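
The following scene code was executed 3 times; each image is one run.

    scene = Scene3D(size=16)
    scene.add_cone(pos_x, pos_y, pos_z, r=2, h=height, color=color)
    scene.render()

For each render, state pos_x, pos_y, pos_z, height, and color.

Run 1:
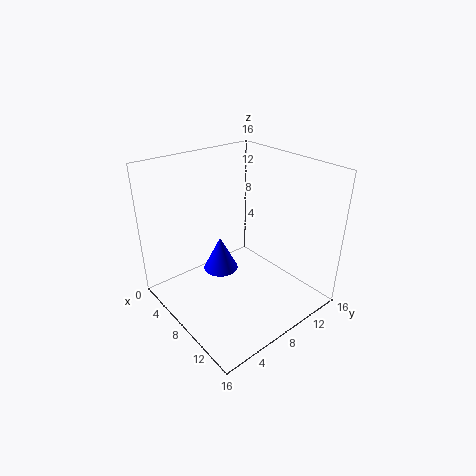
pos_x = 6
pos_y = 7
pos_z = 3.5
height = 4
color = 'blue'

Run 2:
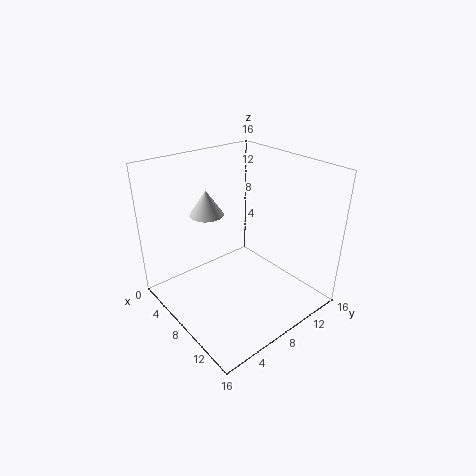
pos_x = 3.5
pos_y = 7
pos_z = 9.5
height = 3
color = 'lightgray'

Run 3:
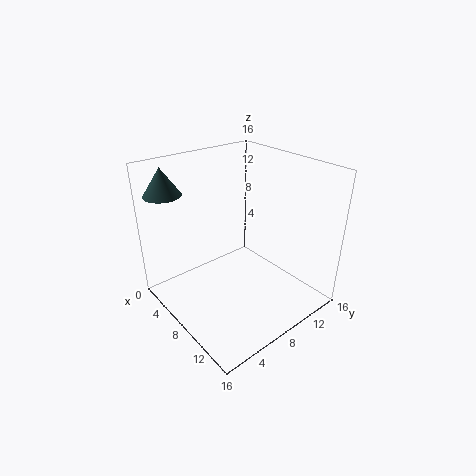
pos_x = 3
pos_y = 2
pos_z = 13
height = 3
color = 'darkslategray'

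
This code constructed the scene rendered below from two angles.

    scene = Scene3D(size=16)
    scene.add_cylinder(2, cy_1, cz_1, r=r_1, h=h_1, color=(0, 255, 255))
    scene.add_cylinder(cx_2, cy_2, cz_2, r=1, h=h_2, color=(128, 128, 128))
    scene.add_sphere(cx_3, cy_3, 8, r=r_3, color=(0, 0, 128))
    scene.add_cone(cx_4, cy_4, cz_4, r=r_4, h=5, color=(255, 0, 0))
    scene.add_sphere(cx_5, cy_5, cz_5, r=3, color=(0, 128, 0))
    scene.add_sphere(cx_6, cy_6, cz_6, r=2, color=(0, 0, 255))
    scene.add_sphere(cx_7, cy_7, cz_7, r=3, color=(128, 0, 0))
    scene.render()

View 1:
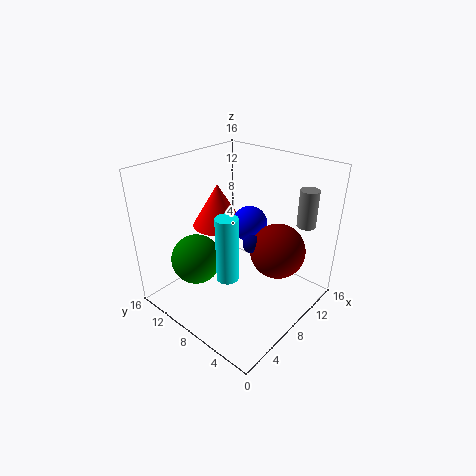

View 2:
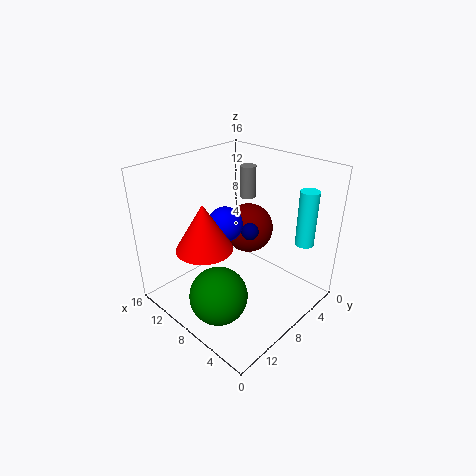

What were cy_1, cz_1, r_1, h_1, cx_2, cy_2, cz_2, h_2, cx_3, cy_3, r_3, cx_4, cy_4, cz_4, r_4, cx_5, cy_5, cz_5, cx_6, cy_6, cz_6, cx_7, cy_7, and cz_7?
cy_1 = 4; cz_1 = 8; r_1 = 1; h_1 = 6; cx_2 = 12; cy_2 = 2; cz_2 = 10; h_2 = 4; cx_3 = 8; cy_3 = 6; r_3 = 1; cx_4 = 9; cy_4 = 12; cz_4 = 8; r_4 = 3; cx_5 = 6; cy_5 = 13; cz_5 = 4; cx_6 = 10; cy_6 = 8; cz_6 = 9; cx_7 = 10; cy_7 = 4; cz_7 = 7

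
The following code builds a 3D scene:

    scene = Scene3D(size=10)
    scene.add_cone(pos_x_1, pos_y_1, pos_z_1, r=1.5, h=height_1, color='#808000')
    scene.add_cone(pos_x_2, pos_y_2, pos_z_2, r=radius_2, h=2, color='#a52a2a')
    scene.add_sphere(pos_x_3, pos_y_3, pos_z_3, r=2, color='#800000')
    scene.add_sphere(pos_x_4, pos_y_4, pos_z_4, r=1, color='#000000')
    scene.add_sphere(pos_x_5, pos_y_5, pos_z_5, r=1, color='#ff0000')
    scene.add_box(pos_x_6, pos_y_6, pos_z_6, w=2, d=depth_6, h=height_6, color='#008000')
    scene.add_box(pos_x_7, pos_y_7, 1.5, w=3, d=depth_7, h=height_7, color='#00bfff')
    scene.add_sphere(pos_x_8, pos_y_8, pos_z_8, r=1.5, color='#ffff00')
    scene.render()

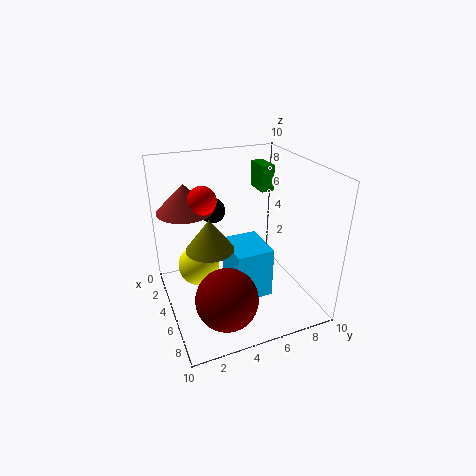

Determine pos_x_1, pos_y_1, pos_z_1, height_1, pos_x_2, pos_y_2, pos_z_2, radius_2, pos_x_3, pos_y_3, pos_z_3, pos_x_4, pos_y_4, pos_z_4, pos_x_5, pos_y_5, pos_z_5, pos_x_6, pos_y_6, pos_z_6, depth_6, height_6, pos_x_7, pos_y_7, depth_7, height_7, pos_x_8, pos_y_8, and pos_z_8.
pos_x_1 = 6.5
pos_y_1 = 2.5
pos_z_1 = 5.5
height_1 = 2
pos_x_2 = 2.5
pos_y_2 = 2
pos_z_2 = 6.5
radius_2 = 2
pos_x_3 = 8
pos_y_3 = 3
pos_z_3 = 2.5
pos_x_4 = 1
pos_y_4 = 4.5
pos_z_4 = 5.5
pos_x_5 = 3.5
pos_y_5 = 3
pos_z_5 = 7.5
pos_x_6 = 0.5
pos_y_6 = 8
pos_z_6 = 7
depth_6 = 1
height_6 = 2
pos_x_7 = 4.5
pos_y_7 = 4
depth_7 = 2.5
height_7 = 3.5
pos_x_8 = 3.5
pos_y_8 = 2.5
pos_z_8 = 2.5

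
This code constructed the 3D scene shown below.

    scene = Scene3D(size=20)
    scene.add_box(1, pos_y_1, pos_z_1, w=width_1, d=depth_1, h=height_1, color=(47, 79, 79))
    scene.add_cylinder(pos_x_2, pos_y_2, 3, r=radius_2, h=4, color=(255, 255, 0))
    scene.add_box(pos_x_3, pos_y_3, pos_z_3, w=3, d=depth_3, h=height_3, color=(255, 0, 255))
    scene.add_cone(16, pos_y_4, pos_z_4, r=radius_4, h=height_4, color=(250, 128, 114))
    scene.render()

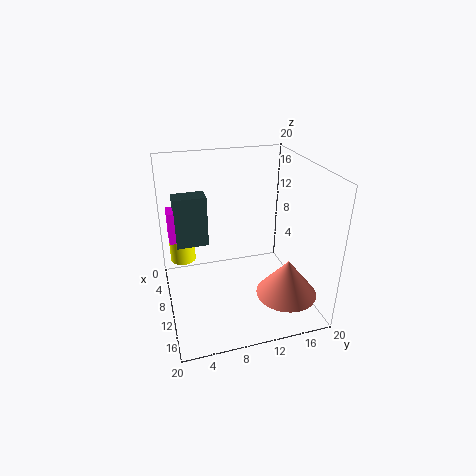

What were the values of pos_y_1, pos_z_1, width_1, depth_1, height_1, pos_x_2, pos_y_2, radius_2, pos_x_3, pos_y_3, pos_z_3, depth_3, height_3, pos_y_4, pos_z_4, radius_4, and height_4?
pos_y_1 = 2; pos_z_1 = 6; width_1 = 3; depth_1 = 5; height_1 = 8; pos_x_2 = 2; pos_y_2 = 3; radius_2 = 2; pos_x_3 = 1; pos_y_3 = 1; pos_z_3 = 7; depth_3 = 3; height_3 = 5; pos_y_4 = 15; pos_z_4 = 4; radius_4 = 4; height_4 = 5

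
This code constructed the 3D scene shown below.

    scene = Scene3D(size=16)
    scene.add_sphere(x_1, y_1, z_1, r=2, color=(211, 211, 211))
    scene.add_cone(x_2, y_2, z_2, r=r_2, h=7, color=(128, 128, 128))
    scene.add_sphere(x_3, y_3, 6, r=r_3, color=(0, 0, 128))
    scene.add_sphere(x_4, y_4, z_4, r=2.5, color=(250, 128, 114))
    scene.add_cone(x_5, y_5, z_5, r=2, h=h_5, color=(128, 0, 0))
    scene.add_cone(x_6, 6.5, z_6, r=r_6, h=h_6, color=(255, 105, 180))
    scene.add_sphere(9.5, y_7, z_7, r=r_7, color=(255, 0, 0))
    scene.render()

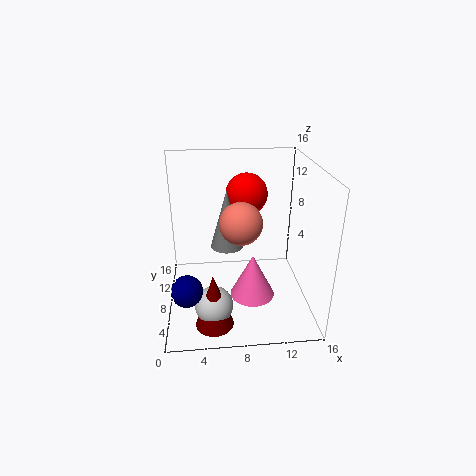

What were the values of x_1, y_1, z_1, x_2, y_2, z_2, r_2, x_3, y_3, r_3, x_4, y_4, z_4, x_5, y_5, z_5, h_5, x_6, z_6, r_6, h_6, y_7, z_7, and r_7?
x_1 = 5; y_1 = 3.5; z_1 = 2.5; x_2 = 7; y_2 = 11; z_2 = 5.5; r_2 = 2; x_3 = 2.5; y_3 = 1.5; r_3 = 1.5; x_4 = 8.5; y_4 = 9.5; z_4 = 9; x_5 = 5; y_5 = 3; z_5 = 0.5; h_5 = 6; x_6 = 9.5; z_6 = 1.5; r_6 = 2.5; h_6 = 5; y_7 = 12.5; z_7 = 11.5; r_7 = 2.5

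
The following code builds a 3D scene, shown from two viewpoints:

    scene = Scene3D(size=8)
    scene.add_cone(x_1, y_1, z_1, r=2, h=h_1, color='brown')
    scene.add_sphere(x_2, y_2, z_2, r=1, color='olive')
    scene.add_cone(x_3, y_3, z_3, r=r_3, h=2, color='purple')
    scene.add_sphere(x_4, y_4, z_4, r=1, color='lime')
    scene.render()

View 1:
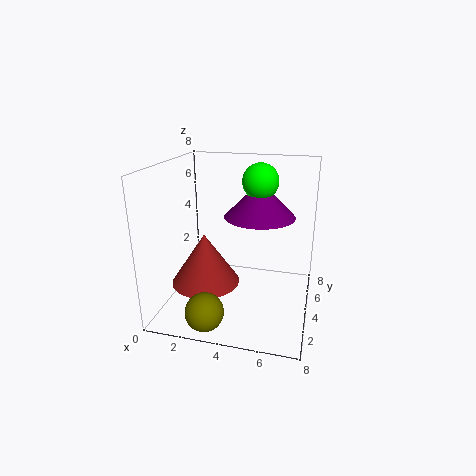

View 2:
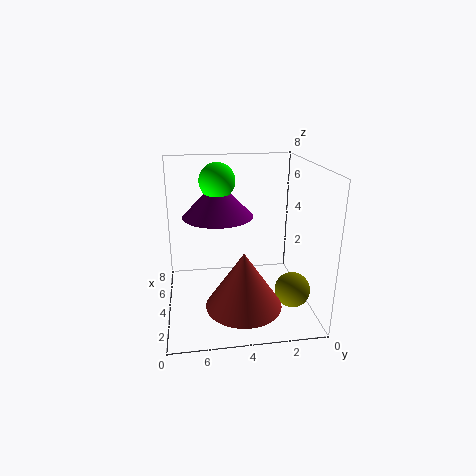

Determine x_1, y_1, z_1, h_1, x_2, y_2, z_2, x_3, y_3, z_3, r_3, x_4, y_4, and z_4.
x_1 = 2; y_1 = 4; z_1 = 1; h_1 = 3; x_2 = 3; y_2 = 1; z_2 = 1; x_3 = 5; y_3 = 5; z_3 = 5; r_3 = 2; x_4 = 5; y_4 = 5; z_4 = 7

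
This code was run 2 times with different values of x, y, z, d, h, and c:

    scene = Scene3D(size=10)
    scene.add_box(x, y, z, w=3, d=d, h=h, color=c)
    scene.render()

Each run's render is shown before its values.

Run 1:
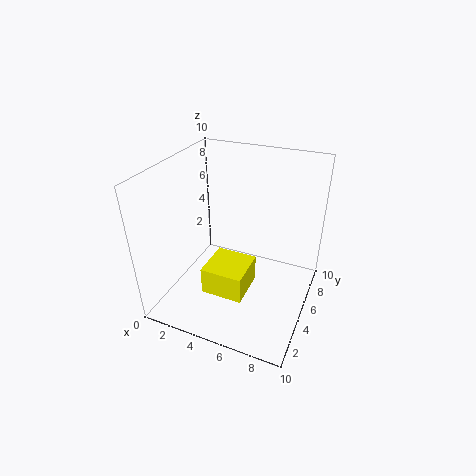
x = 3
y = 3
z = 1
d = 3
h = 2
c = 'yellow'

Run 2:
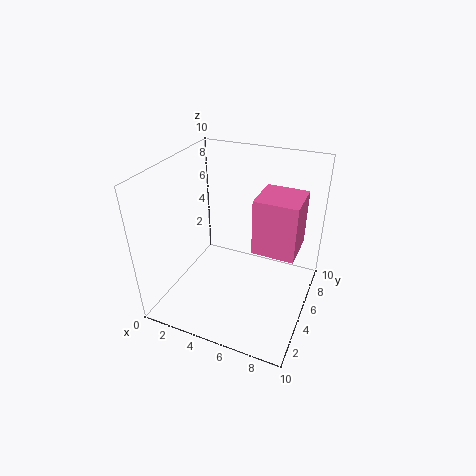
x = 6
y = 5
z = 4
d = 3
h = 4
c = 'hotpink'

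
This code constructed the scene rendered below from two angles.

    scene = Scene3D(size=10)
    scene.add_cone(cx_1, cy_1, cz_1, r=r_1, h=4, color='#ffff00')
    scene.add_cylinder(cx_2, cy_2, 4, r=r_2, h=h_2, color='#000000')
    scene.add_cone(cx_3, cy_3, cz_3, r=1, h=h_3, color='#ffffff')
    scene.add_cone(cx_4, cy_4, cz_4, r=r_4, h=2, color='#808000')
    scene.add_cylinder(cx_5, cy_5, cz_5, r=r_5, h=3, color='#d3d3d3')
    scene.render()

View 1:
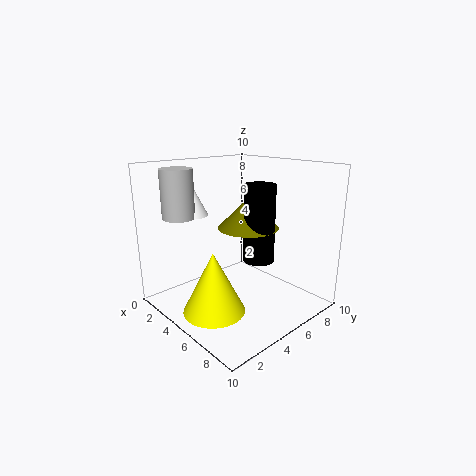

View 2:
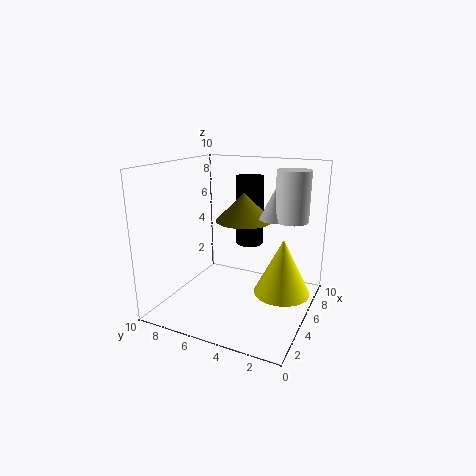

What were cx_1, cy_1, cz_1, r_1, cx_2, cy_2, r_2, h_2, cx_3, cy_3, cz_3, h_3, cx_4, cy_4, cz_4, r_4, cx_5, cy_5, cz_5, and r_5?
cx_1 = 6; cy_1 = 2; cz_1 = 1; r_1 = 2; cx_2 = 7; cy_2 = 5; r_2 = 1; h_2 = 5; cx_3 = 4; cy_3 = 2; cz_3 = 7; h_3 = 2; cx_4 = 6; cy_4 = 5; cz_4 = 6; r_4 = 2; cx_5 = 4; cy_5 = 1; cz_5 = 7; r_5 = 1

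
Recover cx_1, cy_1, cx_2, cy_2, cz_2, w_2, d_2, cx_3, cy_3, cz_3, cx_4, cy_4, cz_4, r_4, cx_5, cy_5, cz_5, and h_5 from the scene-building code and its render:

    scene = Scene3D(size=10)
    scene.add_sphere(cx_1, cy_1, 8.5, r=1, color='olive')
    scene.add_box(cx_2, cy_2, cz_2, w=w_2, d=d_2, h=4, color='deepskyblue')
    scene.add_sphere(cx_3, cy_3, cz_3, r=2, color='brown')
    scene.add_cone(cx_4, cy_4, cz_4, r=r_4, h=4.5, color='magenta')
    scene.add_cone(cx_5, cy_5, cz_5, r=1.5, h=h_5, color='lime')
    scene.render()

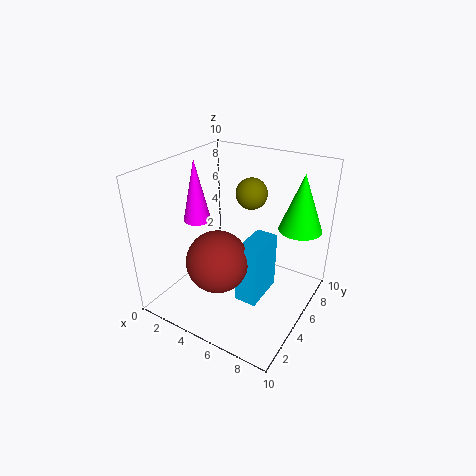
cx_1 = 6
cy_1 = 5
cx_2 = 6
cy_2 = 3
cz_2 = 1.5
w_2 = 1.5
d_2 = 3
cx_3 = 5
cy_3 = 2.5
cz_3 = 4.5
cx_4 = 1.5
cy_4 = 5
cz_4 = 5.5
r_4 = 1
cx_5 = 8.5
cy_5 = 7.5
cz_5 = 5.5
h_5 = 4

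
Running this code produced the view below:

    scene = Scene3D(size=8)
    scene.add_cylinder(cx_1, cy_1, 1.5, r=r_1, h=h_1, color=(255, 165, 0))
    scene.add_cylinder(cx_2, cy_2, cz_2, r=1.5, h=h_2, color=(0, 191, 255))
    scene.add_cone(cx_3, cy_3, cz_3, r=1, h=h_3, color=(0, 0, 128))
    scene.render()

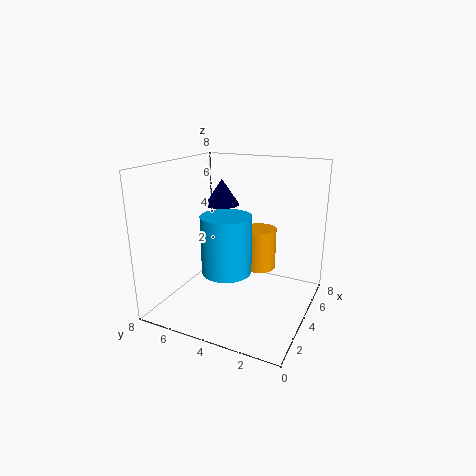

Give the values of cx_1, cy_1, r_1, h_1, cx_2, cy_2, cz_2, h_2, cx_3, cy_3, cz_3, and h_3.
cx_1 = 6, cy_1 = 3.5, r_1 = 1, h_1 = 2.5, cx_2 = 4.5, cy_2 = 5, cz_2 = 1.5, h_2 = 3.5, cx_3 = 5, cy_3 = 5.5, cz_3 = 5.5, h_3 = 1.5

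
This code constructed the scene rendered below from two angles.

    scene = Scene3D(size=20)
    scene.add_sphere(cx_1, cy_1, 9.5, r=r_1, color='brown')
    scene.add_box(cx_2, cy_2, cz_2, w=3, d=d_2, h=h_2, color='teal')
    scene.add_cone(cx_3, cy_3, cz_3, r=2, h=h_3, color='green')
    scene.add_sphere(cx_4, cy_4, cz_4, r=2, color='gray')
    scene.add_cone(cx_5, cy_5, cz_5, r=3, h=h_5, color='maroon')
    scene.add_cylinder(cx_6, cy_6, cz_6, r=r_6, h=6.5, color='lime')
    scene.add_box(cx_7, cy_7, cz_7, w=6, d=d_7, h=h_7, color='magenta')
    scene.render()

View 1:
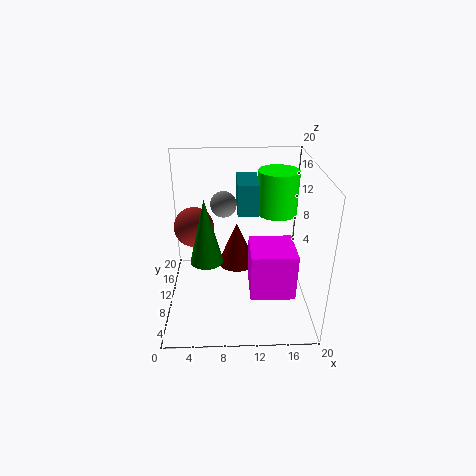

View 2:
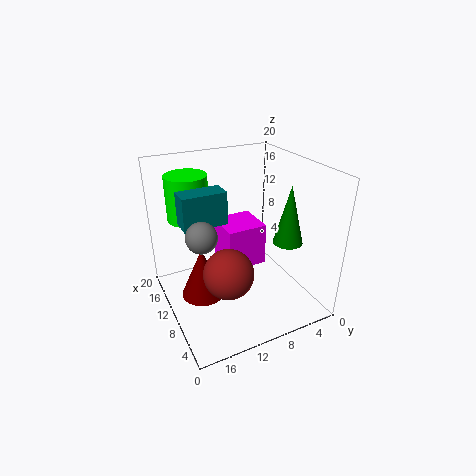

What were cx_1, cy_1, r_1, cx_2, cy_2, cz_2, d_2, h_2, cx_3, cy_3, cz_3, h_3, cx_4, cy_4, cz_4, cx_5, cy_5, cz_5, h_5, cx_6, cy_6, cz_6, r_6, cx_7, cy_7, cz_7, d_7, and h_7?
cx_1 = 3.5
cy_1 = 14.5
r_1 = 3
cx_2 = 10
cy_2 = 11.5
cz_2 = 12.5
d_2 = 6
h_2 = 4.5
cx_3 = 6
cy_3 = 4.5
cz_3 = 10
h_3 = 8
cx_4 = 8
cy_4 = 16
cz_4 = 12.5
cx_5 = 10
cy_5 = 15.5
cz_5 = 2.5
h_5 = 7
cx_6 = 16
cy_6 = 15
cz_6 = 11.5
r_6 = 3
cx_7 = 11.5
cy_7 = 4.5
cz_7 = 3.5
d_7 = 6
h_7 = 6.5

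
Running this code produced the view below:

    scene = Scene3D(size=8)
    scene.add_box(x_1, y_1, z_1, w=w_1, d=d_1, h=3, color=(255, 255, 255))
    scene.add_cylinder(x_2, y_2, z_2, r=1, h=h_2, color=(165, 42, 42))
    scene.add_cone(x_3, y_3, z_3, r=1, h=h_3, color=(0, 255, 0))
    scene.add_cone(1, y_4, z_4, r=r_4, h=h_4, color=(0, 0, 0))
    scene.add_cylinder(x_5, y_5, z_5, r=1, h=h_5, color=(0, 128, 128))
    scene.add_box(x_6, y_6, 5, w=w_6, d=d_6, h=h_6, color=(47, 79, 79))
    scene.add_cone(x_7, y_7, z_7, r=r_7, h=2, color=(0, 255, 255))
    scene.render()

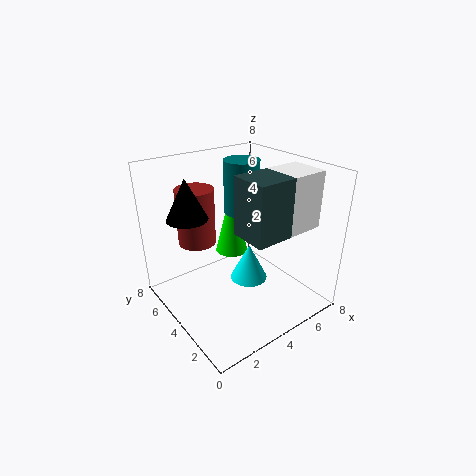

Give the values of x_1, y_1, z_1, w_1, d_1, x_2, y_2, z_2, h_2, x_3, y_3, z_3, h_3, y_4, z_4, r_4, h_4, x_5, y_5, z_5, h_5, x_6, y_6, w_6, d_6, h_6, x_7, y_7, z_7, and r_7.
x_1 = 5; y_1 = 1; z_1 = 5; w_1 = 2; d_1 = 2; x_2 = 2; y_2 = 5; z_2 = 4; h_2 = 3; x_3 = 5; y_3 = 6; z_3 = 2; h_3 = 4; y_4 = 4; z_4 = 6; r_4 = 1; h_4 = 2; x_5 = 5; y_5 = 5; z_5 = 5; h_5 = 3; x_6 = 3; y_6 = 1; w_6 = 2; d_6 = 2; h_6 = 3; x_7 = 4; y_7 = 3; z_7 = 2; r_7 = 1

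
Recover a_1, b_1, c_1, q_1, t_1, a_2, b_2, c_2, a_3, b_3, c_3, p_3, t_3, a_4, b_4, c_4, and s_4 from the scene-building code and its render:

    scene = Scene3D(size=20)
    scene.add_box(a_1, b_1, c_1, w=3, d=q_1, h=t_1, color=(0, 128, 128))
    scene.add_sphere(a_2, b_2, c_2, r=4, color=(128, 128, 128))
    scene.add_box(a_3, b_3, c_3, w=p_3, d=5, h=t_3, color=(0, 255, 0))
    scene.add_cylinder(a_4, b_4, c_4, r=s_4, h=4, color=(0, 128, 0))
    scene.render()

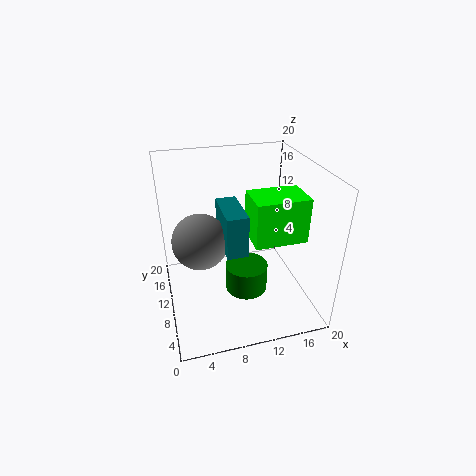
a_1 = 8, b_1 = 8, c_1 = 8, q_1 = 7, t_1 = 6, a_2 = 5, b_2 = 12, c_2 = 9, a_3 = 11, b_3 = 5, c_3 = 11, p_3 = 7, t_3 = 6, a_4 = 11, b_4 = 9, c_4 = 2, s_4 = 3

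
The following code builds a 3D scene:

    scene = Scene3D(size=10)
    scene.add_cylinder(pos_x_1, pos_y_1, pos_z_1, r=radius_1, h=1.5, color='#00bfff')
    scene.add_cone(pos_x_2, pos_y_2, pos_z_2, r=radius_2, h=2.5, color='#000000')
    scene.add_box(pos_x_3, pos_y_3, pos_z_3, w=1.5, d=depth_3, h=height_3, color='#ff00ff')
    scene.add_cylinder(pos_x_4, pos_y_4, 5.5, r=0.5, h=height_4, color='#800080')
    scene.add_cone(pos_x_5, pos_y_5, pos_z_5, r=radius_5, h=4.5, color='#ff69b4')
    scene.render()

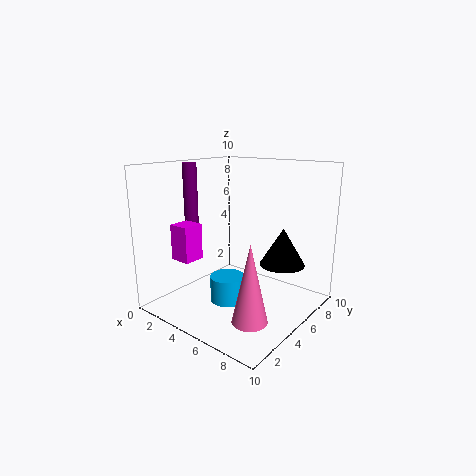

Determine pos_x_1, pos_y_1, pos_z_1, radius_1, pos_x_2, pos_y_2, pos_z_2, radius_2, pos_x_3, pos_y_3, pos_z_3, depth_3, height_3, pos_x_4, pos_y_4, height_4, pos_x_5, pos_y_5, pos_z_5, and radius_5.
pos_x_1 = 7
pos_y_1 = 1.5
pos_z_1 = 2.5
radius_1 = 1
pos_x_2 = 8
pos_y_2 = 6
pos_z_2 = 3.5
radius_2 = 1.5
pos_x_3 = 1.5
pos_y_3 = 2
pos_z_3 = 3.5
depth_3 = 1.5
height_3 = 2.5
pos_x_4 = 1.5
pos_y_4 = 4
height_4 = 4.5
pos_x_5 = 9
pos_y_5 = 1
pos_z_5 = 2
radius_5 = 1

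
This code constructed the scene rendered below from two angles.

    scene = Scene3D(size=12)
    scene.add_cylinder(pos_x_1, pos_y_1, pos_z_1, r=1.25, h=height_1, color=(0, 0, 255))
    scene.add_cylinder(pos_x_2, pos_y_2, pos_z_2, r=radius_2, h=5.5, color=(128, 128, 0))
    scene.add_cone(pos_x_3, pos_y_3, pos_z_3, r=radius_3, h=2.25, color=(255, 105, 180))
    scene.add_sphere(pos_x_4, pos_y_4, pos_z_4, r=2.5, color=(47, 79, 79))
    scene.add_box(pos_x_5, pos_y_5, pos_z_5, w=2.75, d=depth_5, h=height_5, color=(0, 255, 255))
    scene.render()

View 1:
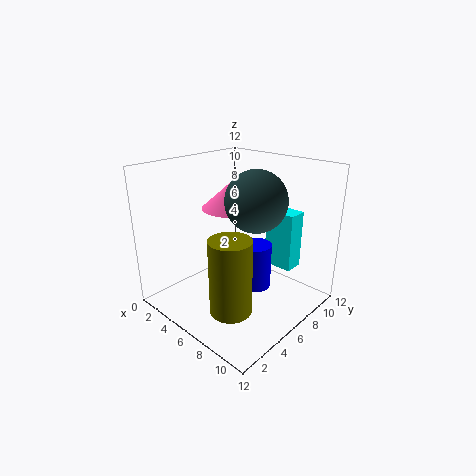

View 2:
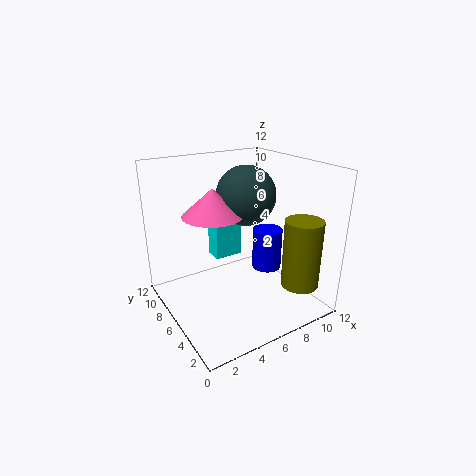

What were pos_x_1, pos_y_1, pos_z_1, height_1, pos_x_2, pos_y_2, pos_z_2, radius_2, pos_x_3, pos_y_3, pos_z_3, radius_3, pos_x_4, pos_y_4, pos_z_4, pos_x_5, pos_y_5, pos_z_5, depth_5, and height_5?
pos_x_1 = 8.5; pos_y_1 = 5.25; pos_z_1 = 3; height_1 = 3.5; pos_x_2 = 9.25; pos_y_2 = 1.75; pos_z_2 = 2.75; radius_2 = 1.5; pos_x_3 = 4.25; pos_y_3 = 7; pos_z_3 = 8; radius_3 = 2.5; pos_x_4 = 7.25; pos_y_4 = 6.75; pos_z_4 = 9.25; pos_x_5 = 6; pos_y_5 = 9.75; pos_z_5 = 2.25; depth_5 = 1.75; height_5 = 5.25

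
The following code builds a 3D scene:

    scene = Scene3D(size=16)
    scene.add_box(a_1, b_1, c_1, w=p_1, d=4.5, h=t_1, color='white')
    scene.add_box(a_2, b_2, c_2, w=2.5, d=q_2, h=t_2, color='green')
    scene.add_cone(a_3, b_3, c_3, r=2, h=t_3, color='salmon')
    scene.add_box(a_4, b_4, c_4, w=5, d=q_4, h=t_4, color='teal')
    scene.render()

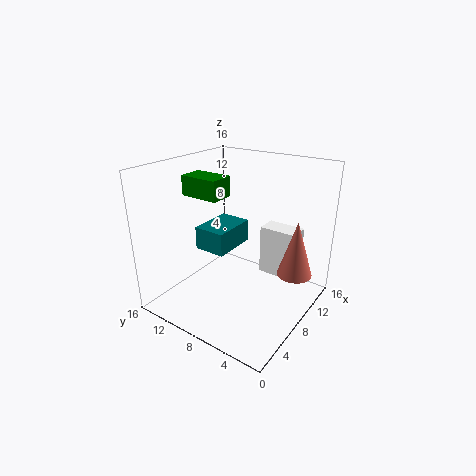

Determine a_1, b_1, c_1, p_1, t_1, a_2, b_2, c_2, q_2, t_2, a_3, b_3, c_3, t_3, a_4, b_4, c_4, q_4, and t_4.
a_1 = 12, b_1 = 3, c_1 = 2, p_1 = 2.5, t_1 = 6, a_2 = 3.5, b_2 = 7.5, c_2 = 13.5, q_2 = 4, t_2 = 2, a_3 = 11.5, b_3 = 2.5, c_3 = 3.5, t_3 = 6.5, a_4 = 5, b_4 = 8, c_4 = 7, q_4 = 3.5, t_4 = 2.5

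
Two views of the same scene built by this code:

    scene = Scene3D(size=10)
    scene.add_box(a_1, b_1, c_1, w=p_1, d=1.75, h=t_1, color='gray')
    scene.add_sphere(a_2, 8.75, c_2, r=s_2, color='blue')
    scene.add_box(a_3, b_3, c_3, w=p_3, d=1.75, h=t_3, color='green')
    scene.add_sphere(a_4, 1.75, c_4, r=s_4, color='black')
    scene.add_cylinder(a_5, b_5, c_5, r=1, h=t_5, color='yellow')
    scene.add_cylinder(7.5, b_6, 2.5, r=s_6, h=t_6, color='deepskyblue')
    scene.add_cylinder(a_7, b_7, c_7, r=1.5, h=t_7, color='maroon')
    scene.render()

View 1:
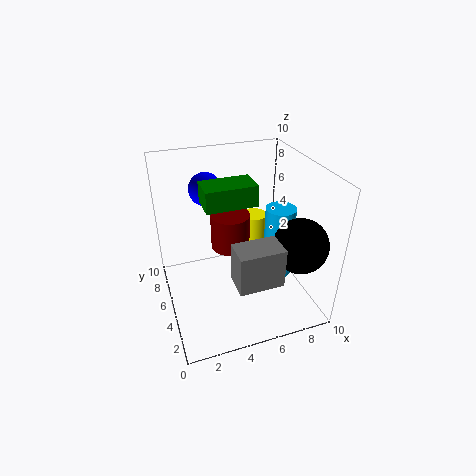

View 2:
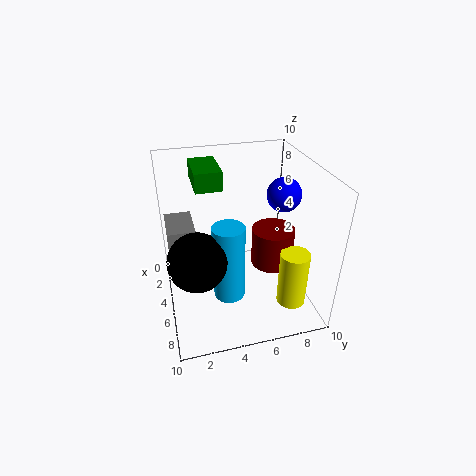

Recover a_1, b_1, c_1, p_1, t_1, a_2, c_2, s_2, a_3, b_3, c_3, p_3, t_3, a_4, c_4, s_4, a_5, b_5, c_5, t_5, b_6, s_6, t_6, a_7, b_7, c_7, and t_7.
a_1 = 3.5, b_1 = 0.25, c_1 = 4.25, p_1 = 2.75, t_1 = 2.5, a_2 = 3.75, c_2 = 7.25, s_2 = 1.25, a_3 = 2.25, b_3 = 2.25, c_3 = 8.75, p_3 = 3, t_3 = 1.25, a_4 = 8, c_4 = 5.75, s_4 = 1.75, a_5 = 7.5, b_5 = 8.25, c_5 = 0.75, t_5 = 4, b_6 = 3.75, s_6 = 1, t_6 = 5, a_7 = 5.25, b_7 = 7.5, c_7 = 2.75, t_7 = 2.75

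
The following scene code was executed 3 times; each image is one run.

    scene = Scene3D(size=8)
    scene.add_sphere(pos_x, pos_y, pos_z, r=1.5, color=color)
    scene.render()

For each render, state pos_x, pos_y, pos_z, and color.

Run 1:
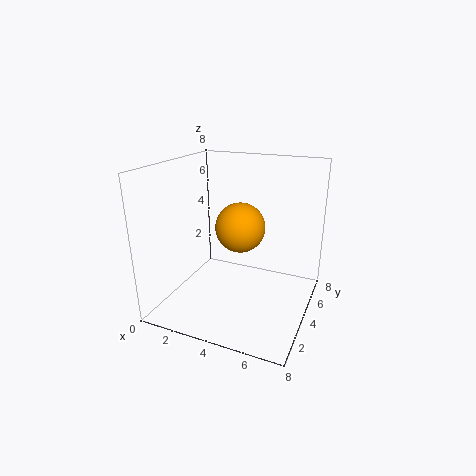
pos_x = 3.5, pos_y = 5.5, pos_z = 4, color = 'orange'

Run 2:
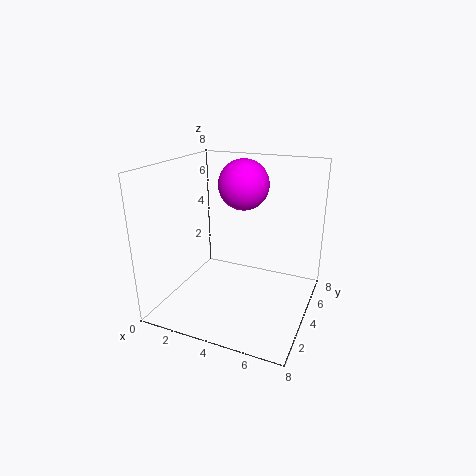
pos_x = 3.5, pos_y = 6, pos_z = 6.5, color = 'magenta'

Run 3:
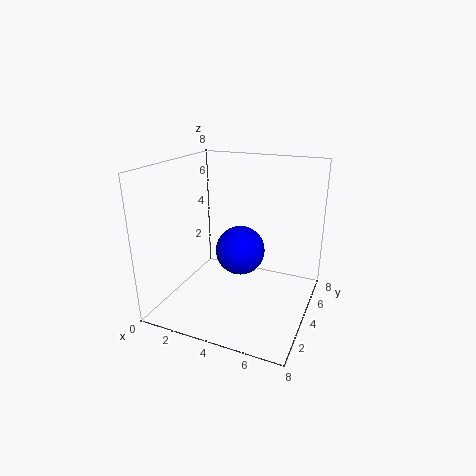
pos_x = 3.5, pos_y = 5.5, pos_z = 2.5, color = 'blue'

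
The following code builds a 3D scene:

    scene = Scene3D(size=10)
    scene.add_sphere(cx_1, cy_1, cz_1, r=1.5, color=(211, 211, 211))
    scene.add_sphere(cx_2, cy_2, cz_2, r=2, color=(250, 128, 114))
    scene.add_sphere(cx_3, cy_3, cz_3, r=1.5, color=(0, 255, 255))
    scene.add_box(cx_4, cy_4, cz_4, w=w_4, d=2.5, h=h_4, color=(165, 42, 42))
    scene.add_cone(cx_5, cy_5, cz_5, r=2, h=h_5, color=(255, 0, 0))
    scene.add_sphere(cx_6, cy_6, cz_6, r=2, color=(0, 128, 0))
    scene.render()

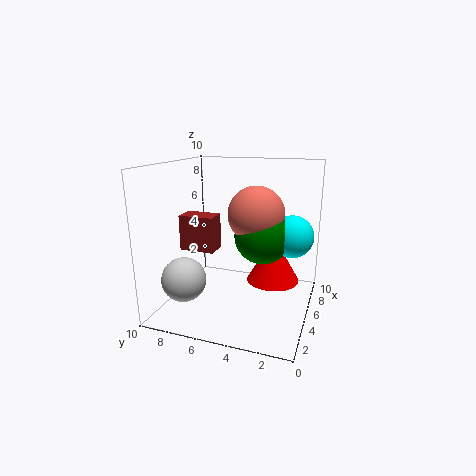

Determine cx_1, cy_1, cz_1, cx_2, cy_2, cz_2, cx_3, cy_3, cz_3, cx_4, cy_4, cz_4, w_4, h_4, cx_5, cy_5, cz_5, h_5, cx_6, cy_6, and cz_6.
cx_1 = 2.5
cy_1 = 8
cz_1 = 2.5
cx_2 = 6
cy_2 = 4
cz_2 = 6.5
cx_3 = 6.5
cy_3 = 1.5
cz_3 = 5
cx_4 = 4
cy_4 = 6.5
cz_4 = 4
w_4 = 1.5
h_4 = 2.5
cx_5 = 7.5
cy_5 = 3
cz_5 = 1
h_5 = 3.5
cx_6 = 6
cy_6 = 3.5
cz_6 = 5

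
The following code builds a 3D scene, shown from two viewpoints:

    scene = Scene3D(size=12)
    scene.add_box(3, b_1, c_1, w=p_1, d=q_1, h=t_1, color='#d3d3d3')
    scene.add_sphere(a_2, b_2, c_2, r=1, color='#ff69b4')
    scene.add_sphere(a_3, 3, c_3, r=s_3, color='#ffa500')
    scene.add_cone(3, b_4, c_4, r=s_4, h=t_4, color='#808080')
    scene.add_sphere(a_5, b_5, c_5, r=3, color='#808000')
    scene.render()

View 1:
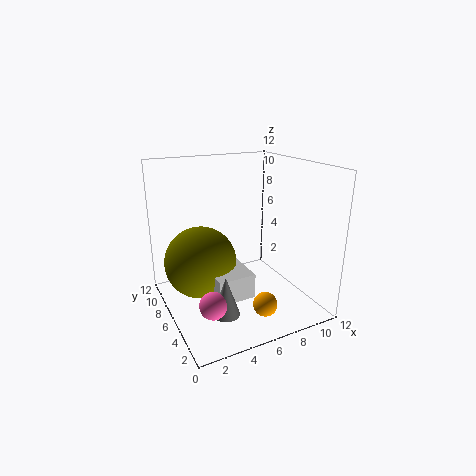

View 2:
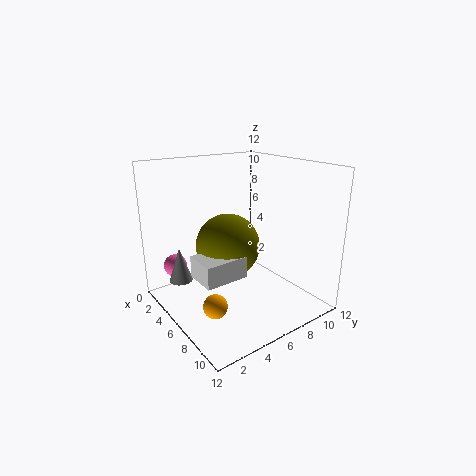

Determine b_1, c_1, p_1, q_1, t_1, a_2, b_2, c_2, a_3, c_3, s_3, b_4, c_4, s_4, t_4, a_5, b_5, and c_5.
b_1 = 3, c_1 = 2, p_1 = 3, q_1 = 4, t_1 = 2, a_2 = 2, b_2 = 2, c_2 = 3, a_3 = 7, c_3 = 1, s_3 = 1, b_4 = 2, c_4 = 2, s_4 = 1, t_4 = 3, a_5 = 3, b_5 = 7, c_5 = 4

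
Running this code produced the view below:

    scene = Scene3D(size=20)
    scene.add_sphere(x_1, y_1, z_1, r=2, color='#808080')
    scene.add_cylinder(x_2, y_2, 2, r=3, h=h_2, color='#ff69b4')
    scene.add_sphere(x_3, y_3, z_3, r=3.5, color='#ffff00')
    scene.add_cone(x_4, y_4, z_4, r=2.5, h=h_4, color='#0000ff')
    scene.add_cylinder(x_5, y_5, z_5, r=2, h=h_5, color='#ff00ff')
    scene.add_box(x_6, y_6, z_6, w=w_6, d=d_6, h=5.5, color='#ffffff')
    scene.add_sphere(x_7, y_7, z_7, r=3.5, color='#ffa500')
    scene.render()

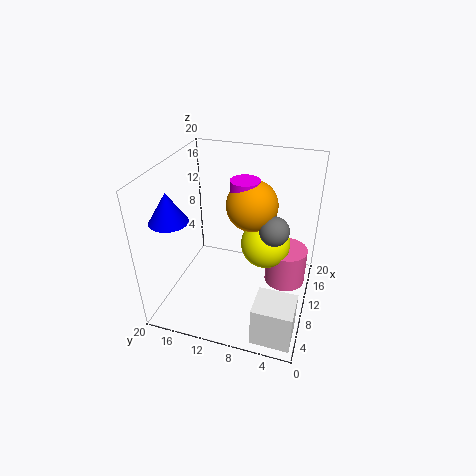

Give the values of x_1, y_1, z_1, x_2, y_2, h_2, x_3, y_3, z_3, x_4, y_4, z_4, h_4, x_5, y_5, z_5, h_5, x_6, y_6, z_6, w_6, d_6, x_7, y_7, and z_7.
x_1 = 10; y_1 = 5; z_1 = 12; x_2 = 13; y_2 = 3.5; h_2 = 5.5; x_3 = 12; y_3 = 6.5; z_3 = 8.5; x_4 = 5; y_4 = 17.5; z_4 = 14; h_4 = 4; x_5 = 11.5; y_5 = 9.5; z_5 = 14; h_5 = 4; x_6 = 0.5; y_6 = 0.5; z_6 = 1; w_6 = 4.5; d_6 = 5; x_7 = 11.5; y_7 = 8.5; z_7 = 14.5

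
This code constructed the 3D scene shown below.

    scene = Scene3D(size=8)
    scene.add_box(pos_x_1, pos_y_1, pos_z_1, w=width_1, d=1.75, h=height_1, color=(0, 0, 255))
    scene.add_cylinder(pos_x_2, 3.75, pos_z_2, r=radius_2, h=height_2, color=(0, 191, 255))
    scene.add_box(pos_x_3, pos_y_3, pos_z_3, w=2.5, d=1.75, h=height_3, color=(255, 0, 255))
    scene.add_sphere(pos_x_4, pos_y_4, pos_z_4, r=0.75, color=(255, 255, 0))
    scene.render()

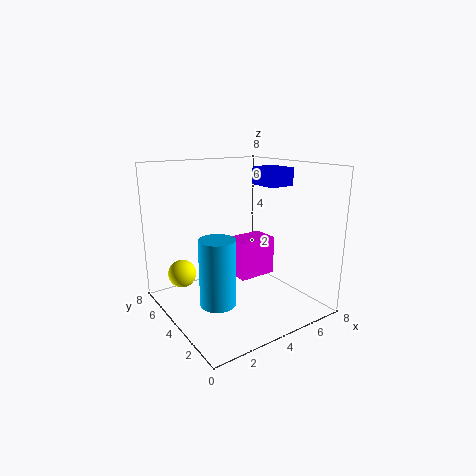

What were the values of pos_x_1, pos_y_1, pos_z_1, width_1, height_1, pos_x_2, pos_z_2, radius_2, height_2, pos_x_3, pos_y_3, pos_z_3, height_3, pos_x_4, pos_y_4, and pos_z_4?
pos_x_1 = 5.5; pos_y_1 = 3; pos_z_1 = 6.75; width_1 = 1.5; height_1 = 1; pos_x_2 = 2.5; pos_z_2 = 0.5; radius_2 = 1; height_2 = 3.75; pos_x_3 = 5.25; pos_y_3 = 5.25; pos_z_3 = 0.5; height_3 = 2.5; pos_x_4 = 1; pos_y_4 = 5; pos_z_4 = 2.25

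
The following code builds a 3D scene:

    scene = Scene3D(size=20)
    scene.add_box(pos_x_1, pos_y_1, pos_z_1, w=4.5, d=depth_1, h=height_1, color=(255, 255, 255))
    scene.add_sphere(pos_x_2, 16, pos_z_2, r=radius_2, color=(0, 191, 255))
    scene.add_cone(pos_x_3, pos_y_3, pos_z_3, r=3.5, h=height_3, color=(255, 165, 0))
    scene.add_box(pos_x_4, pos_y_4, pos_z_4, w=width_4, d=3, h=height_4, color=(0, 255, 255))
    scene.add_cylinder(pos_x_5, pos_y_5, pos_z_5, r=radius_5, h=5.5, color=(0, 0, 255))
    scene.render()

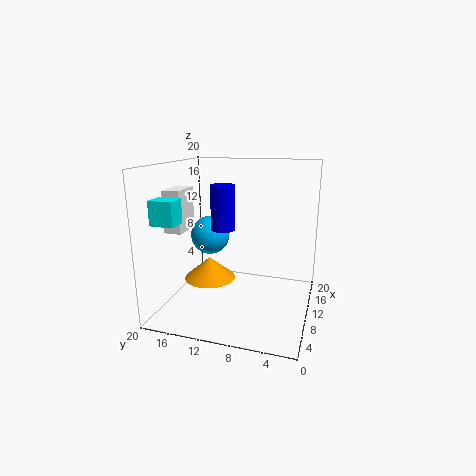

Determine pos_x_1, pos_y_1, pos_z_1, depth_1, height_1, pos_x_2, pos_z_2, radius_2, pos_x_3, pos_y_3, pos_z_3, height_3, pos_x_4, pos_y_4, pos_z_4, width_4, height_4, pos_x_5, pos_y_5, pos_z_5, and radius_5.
pos_x_1 = 7.5
pos_y_1 = 17.5
pos_z_1 = 10.5
depth_1 = 2.5
height_1 = 6
pos_x_2 = 14.5
pos_z_2 = 8.5
radius_2 = 3
pos_x_3 = 8
pos_y_3 = 13.5
pos_z_3 = 4.5
height_3 = 3
pos_x_4 = 1
pos_y_4 = 15
pos_z_4 = 13.5
width_4 = 2.5
height_4 = 3
pos_x_5 = 5.5
pos_y_5 = 10.5
pos_z_5 = 12.5
radius_5 = 1.5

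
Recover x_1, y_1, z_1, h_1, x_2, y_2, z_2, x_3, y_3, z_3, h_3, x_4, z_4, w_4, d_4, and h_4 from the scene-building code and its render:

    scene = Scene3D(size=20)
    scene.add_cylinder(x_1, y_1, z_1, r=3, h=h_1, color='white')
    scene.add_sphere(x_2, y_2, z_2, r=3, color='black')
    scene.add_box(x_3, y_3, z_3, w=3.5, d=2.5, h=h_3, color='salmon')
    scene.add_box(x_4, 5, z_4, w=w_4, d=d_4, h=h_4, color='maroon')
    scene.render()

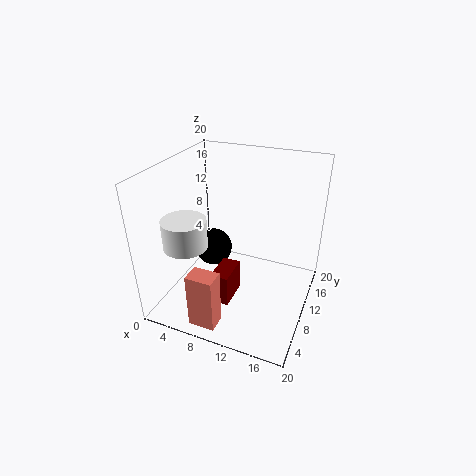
x_1 = 4
y_1 = 6
z_1 = 9.5
h_1 = 4
x_2 = 3.5
y_2 = 15
z_2 = 4
x_3 = 7
y_3 = 0.5
z_3 = 1.5
h_3 = 7.5
x_4 = 8
z_4 = 2
w_4 = 2.5
d_4 = 4.5
h_4 = 4.5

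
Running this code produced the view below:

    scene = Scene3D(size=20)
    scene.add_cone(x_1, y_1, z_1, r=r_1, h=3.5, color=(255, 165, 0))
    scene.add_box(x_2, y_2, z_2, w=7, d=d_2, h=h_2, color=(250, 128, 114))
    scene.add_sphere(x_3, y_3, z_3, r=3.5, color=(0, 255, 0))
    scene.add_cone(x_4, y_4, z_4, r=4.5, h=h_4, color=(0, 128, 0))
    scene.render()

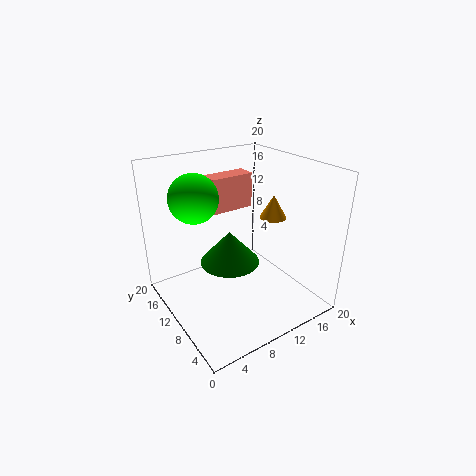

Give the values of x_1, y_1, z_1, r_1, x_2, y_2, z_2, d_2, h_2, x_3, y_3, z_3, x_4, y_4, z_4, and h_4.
x_1 = 17
y_1 = 11
z_1 = 11
r_1 = 2
x_2 = 10
y_2 = 16.5
z_2 = 11
d_2 = 3
h_2 = 5.5
x_3 = 6
y_3 = 15
z_3 = 15
x_4 = 10.5
y_4 = 13
z_4 = 4.5
h_4 = 5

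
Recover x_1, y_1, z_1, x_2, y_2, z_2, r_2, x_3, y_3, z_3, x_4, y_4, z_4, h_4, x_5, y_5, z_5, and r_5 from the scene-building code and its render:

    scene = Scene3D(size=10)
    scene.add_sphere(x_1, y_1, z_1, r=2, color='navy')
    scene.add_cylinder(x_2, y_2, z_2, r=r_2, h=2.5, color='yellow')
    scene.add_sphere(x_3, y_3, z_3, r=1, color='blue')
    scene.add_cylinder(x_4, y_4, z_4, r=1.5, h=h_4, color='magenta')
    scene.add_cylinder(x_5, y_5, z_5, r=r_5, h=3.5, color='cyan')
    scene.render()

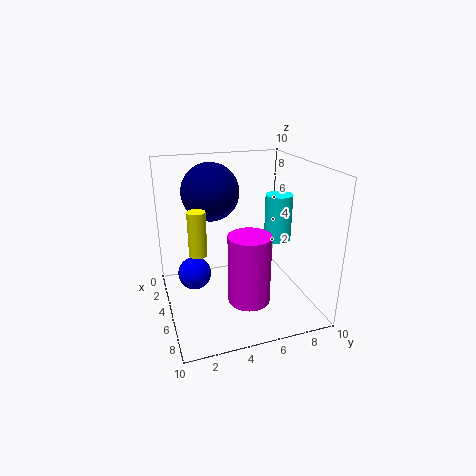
x_1 = 3.5, y_1 = 3.5, z_1 = 8, x_2 = 8.5, y_2 = 1.5, z_2 = 6, r_2 = 0.5, x_3 = 7, y_3 = 1.5, z_3 = 4, x_4 = 6, y_4 = 5.5, z_4 = 0.5, h_4 = 5, x_5 = 4, y_5 = 8.5, z_5 = 4, r_5 = 1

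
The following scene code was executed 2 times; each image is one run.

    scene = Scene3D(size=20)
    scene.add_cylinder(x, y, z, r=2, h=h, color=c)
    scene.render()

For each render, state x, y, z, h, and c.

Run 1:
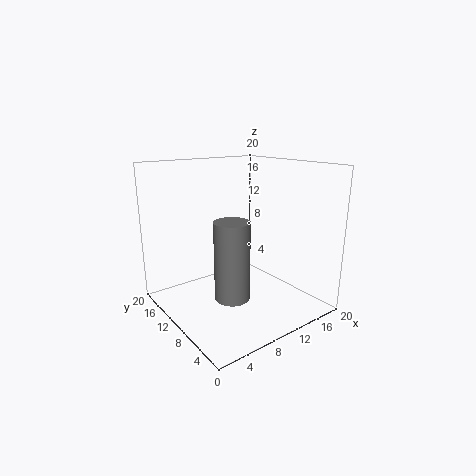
x = 4
y = 3
z = 6
h = 9
c = 'gray'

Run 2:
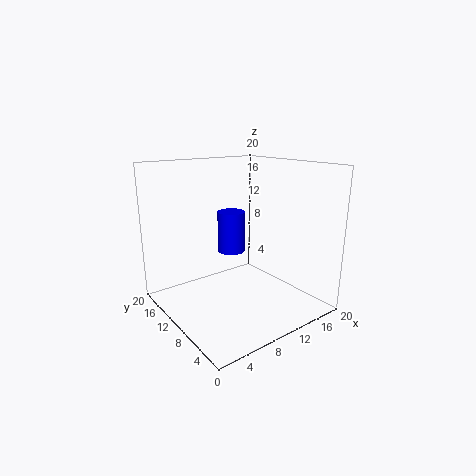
x = 11
y = 13
z = 7
h = 6
c = 'blue'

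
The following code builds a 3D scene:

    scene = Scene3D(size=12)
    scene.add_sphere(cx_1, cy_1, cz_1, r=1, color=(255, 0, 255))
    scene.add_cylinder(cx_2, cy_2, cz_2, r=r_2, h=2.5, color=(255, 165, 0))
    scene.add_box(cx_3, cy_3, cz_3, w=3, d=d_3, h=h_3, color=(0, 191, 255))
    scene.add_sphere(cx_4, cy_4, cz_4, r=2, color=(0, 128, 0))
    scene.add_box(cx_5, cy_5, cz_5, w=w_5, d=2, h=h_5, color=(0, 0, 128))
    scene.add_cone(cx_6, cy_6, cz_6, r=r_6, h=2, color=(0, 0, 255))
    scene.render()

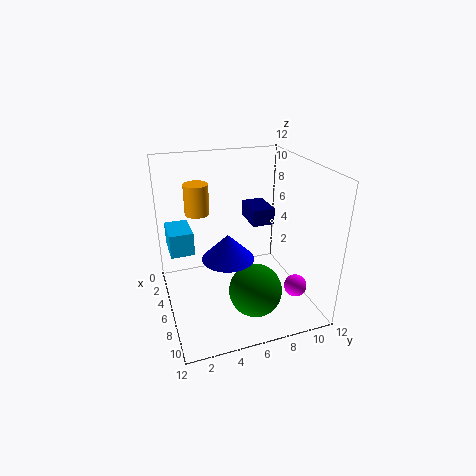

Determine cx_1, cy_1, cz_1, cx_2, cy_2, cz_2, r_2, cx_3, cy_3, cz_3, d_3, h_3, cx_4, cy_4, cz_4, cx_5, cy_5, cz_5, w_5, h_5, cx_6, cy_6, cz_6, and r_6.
cx_1 = 7.5
cy_1 = 11
cz_1 = 1
cx_2 = 4.5
cy_2 = 3
cz_2 = 8
r_2 = 1
cx_3 = 2
cy_3 = 0.5
cz_3 = 4.5
d_3 = 2
h_3 = 2
cx_4 = 10
cy_4 = 6
cz_4 = 3.5
cx_5 = 1.5
cy_5 = 8
cz_5 = 6
w_5 = 3
h_5 = 1.5
cx_6 = 8
cy_6 = 4.5
cz_6 = 5.5
r_6 = 2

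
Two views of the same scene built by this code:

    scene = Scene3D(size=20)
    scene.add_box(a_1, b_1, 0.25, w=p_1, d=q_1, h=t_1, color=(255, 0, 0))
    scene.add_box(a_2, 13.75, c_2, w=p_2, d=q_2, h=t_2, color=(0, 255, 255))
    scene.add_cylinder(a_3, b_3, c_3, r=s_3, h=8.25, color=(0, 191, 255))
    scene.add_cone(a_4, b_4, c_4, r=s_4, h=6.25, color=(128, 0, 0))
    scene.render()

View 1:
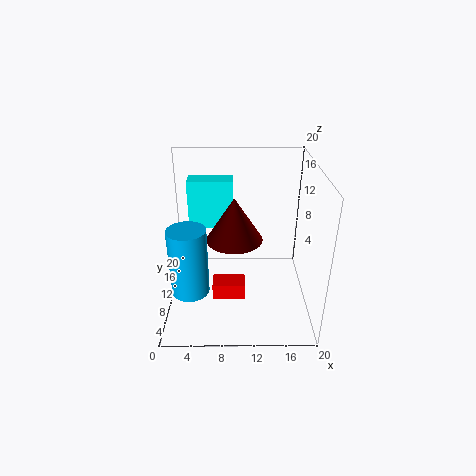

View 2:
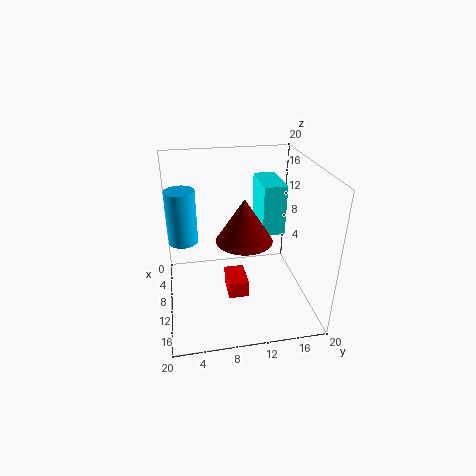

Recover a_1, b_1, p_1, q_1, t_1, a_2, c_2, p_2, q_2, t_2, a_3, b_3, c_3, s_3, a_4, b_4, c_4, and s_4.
a_1 = 6.25
b_1 = 8.5
p_1 = 4.75
q_1 = 3
t_1 = 2.5
a_2 = 2.75
c_2 = 9.5
p_2 = 6.5
q_2 = 3.25
t_2 = 7.25
a_3 = 4.25
b_3 = 2.5
c_3 = 7
s_3 = 2.25
a_4 = 9.5
b_4 = 11
c_4 = 9.25
s_4 = 4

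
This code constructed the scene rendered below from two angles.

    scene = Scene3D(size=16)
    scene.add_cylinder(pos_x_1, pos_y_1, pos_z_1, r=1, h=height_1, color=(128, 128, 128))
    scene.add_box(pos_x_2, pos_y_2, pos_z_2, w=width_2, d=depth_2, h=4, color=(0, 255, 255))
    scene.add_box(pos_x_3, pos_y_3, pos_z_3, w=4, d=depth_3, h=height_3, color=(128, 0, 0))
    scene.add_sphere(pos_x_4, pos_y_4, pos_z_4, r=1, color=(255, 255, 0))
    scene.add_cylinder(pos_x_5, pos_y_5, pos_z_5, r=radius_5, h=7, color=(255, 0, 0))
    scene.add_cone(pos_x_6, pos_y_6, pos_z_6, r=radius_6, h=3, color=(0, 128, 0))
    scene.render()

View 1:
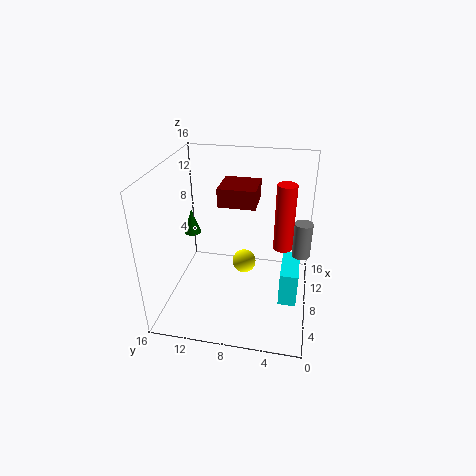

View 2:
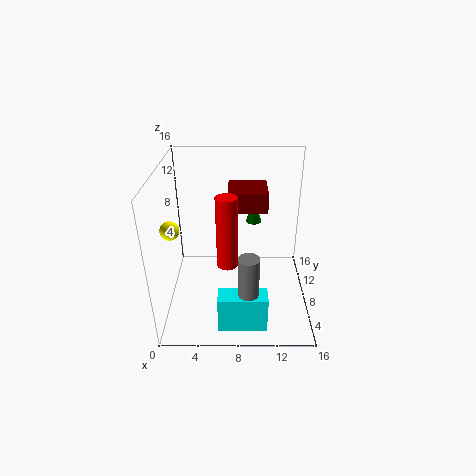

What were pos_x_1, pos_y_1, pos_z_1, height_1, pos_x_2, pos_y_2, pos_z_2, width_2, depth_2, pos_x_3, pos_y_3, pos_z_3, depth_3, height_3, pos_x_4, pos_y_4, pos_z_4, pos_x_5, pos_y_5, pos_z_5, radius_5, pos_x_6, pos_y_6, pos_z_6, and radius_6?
pos_x_1 = 9
pos_y_1 = 1
pos_z_1 = 6
height_1 = 4
pos_x_2 = 6
pos_y_2 = 1
pos_z_2 = 1
width_2 = 5
depth_2 = 2
pos_x_3 = 7
pos_y_3 = 6
pos_z_3 = 12
depth_3 = 4
height_3 = 2
pos_x_4 = 1
pos_y_4 = 6
pos_z_4 = 10
pos_x_5 = 7
pos_y_5 = 3
pos_z_5 = 8
radius_5 = 1
pos_x_6 = 10
pos_y_6 = 14
pos_z_6 = 7
radius_6 = 1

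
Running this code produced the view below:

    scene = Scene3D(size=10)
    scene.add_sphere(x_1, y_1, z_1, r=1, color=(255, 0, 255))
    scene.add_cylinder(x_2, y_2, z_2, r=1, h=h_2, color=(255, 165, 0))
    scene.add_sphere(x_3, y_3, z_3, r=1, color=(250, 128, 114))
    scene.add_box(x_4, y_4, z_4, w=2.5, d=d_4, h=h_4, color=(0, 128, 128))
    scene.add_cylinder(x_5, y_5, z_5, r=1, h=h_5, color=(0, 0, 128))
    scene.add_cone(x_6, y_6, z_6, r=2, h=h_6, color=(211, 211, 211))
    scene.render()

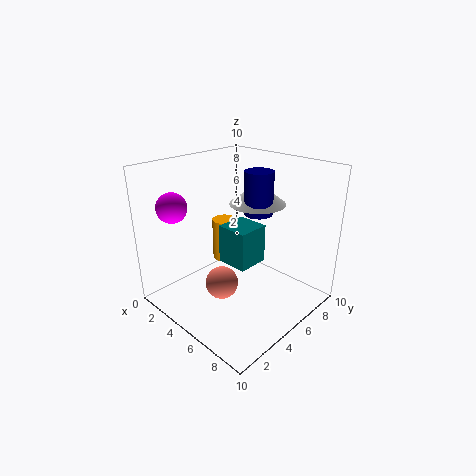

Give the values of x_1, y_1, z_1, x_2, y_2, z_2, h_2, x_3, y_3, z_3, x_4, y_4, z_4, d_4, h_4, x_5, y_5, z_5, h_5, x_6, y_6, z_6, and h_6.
x_1 = 2.5; y_1 = 1.5; z_1 = 7.5; x_2 = 1; y_2 = 7.5; z_2 = 1; h_2 = 3.5; x_3 = 6.5; y_3 = 2; z_3 = 3.5; x_4 = 2.5; y_4 = 5.5; z_4 = 2; d_4 = 2.5; h_4 = 3; x_5 = 5.5; y_5 = 6.5; z_5 = 6.5; h_5 = 3; x_6 = 5; y_6 = 7; z_6 = 7; h_6 = 1.5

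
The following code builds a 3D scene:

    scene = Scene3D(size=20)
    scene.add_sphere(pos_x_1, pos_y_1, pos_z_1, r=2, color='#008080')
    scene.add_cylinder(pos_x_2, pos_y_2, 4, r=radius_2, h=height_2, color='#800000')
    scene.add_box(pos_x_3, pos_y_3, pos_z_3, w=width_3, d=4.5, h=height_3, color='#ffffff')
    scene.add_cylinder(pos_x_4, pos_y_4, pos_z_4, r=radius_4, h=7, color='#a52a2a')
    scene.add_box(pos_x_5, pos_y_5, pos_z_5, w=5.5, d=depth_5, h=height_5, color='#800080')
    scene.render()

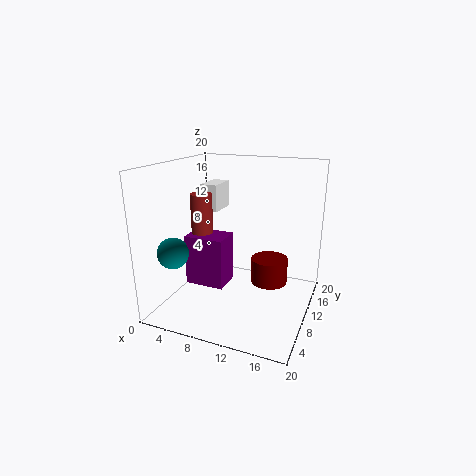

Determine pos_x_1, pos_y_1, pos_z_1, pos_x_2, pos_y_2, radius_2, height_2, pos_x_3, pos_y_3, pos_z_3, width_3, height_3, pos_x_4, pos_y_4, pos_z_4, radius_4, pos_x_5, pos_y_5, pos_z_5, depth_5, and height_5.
pos_x_1 = 4; pos_y_1 = 3; pos_z_1 = 9.5; pos_x_2 = 14.5; pos_y_2 = 10.5; radius_2 = 2.5; height_2 = 3.5; pos_x_3 = 3; pos_y_3 = 12.5; pos_z_3 = 12.5; width_3 = 2.5; height_3 = 4; pos_x_4 = 5; pos_y_4 = 9; pos_z_4 = 9; radius_4 = 1.5; pos_x_5 = 3.5; pos_y_5 = 6.5; pos_z_5 = 3.5; depth_5 = 4; height_5 = 7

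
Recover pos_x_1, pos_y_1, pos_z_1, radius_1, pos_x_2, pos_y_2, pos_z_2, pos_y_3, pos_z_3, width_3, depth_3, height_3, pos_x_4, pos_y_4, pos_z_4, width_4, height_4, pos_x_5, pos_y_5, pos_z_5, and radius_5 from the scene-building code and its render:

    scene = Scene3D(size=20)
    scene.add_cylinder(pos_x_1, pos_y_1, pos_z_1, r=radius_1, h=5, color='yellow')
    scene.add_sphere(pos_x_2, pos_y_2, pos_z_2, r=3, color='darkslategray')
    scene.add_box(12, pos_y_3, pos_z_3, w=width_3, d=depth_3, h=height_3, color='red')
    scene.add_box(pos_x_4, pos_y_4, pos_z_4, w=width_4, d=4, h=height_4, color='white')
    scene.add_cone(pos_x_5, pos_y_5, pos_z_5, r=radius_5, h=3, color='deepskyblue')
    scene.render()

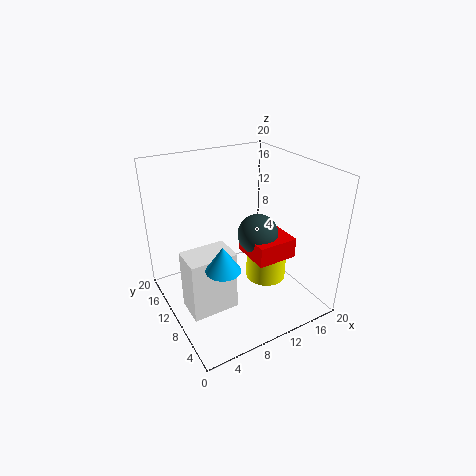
pos_x_1 = 15, pos_y_1 = 10, pos_z_1 = 2, radius_1 = 3, pos_x_2 = 14, pos_y_2 = 11, pos_z_2 = 9, pos_y_3 = 7, pos_z_3 = 6, width_3 = 6, depth_3 = 6, height_3 = 3, pos_x_4 = 1, pos_y_4 = 5, pos_z_4 = 3, width_4 = 6, height_4 = 8, pos_x_5 = 4, pos_y_5 = 3, pos_z_5 = 11, radius_5 = 2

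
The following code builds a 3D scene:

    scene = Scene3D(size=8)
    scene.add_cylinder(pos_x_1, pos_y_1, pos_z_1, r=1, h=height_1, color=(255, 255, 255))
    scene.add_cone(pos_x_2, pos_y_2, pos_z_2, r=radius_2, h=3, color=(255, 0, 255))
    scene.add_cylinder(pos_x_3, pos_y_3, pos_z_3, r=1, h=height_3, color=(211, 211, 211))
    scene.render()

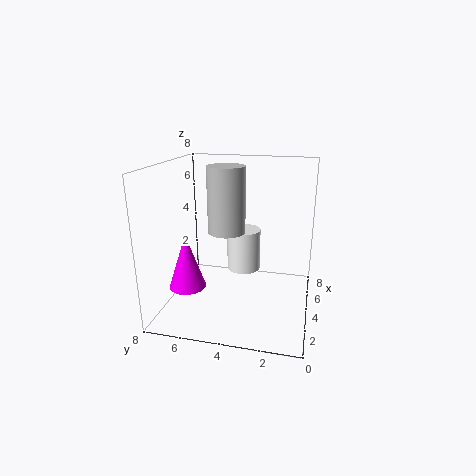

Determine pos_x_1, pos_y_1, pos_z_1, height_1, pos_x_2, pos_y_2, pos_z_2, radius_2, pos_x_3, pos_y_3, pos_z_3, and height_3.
pos_x_1 = 5.5, pos_y_1 = 4, pos_z_1 = 1.5, height_1 = 2.5, pos_x_2 = 2.5, pos_y_2 = 6.5, pos_z_2 = 1.5, radius_2 = 1, pos_x_3 = 3.5, pos_y_3 = 4.5, pos_z_3 = 4.5, height_3 = 3.5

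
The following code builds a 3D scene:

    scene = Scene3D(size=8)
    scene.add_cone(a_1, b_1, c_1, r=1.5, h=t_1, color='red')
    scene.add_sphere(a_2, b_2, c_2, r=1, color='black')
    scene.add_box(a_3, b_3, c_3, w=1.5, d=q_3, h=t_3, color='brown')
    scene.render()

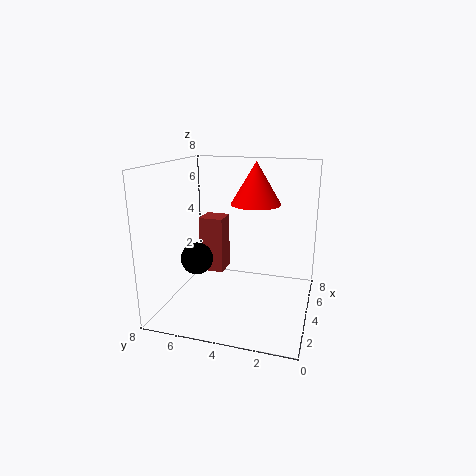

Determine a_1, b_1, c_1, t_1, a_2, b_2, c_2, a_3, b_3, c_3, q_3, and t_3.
a_1 = 6; b_1 = 3.5; c_1 = 5.5; t_1 = 2.5; a_2 = 5; b_2 = 7; c_2 = 2; a_3 = 5.5; b_3 = 5.5; c_3 = 1; q_3 = 1.5; t_3 = 3.5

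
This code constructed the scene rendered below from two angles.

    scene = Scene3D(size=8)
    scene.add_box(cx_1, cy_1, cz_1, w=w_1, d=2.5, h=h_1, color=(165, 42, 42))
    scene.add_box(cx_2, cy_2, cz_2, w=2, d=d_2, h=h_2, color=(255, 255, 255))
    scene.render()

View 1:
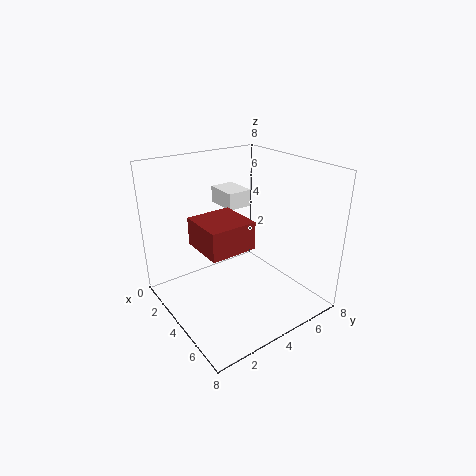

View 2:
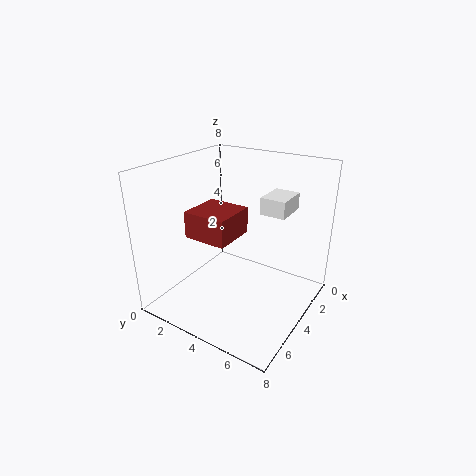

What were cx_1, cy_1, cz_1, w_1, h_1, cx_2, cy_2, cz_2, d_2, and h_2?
cx_1 = 3
cy_1 = 1.5
cz_1 = 4
w_1 = 2.5
h_1 = 1.5
cx_2 = 0.5
cy_2 = 4.5
cz_2 = 5
d_2 = 1.5
h_2 = 1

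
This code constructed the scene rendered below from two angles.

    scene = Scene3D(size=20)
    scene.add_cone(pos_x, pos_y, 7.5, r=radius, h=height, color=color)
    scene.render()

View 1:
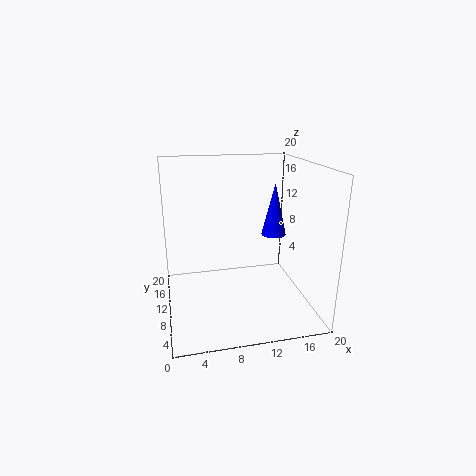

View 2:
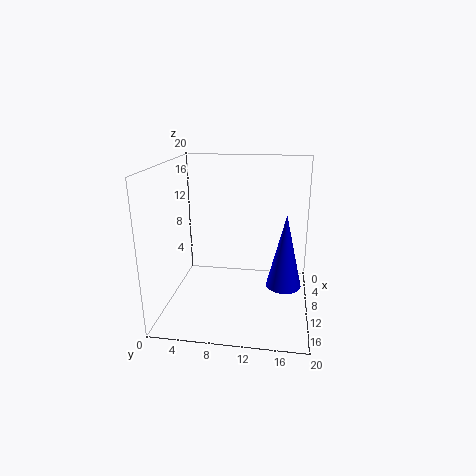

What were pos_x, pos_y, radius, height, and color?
pos_x = 17.5
pos_y = 16.5
radius = 2
height = 8.5
color = 'blue'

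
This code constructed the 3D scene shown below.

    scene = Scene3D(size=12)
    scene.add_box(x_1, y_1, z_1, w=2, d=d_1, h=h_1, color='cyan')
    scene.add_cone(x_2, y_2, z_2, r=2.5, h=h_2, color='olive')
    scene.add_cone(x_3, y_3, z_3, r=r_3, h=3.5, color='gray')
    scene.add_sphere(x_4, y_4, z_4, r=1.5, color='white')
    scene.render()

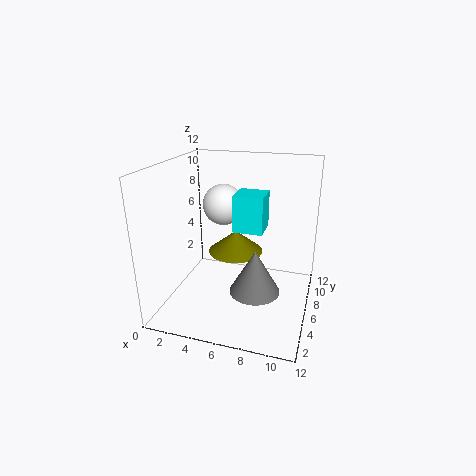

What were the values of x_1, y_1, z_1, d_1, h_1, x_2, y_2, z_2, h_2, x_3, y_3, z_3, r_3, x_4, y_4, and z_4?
x_1 = 7, y_1 = 1.5, z_1 = 8.5, d_1 = 2, h_1 = 2.5, x_2 = 5, y_2 = 8.5, z_2 = 3.5, h_2 = 2, x_3 = 8, y_3 = 4, z_3 = 2.5, r_3 = 2, x_4 = 5.5, y_4 = 4, z_4 = 9.5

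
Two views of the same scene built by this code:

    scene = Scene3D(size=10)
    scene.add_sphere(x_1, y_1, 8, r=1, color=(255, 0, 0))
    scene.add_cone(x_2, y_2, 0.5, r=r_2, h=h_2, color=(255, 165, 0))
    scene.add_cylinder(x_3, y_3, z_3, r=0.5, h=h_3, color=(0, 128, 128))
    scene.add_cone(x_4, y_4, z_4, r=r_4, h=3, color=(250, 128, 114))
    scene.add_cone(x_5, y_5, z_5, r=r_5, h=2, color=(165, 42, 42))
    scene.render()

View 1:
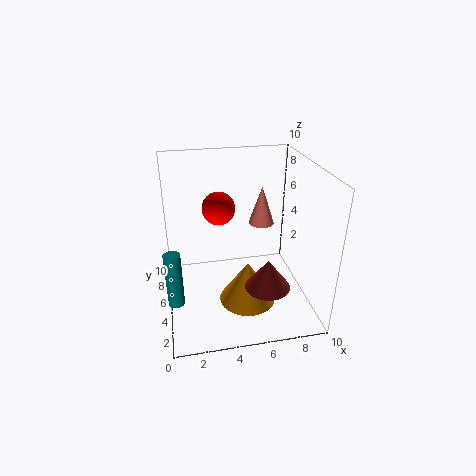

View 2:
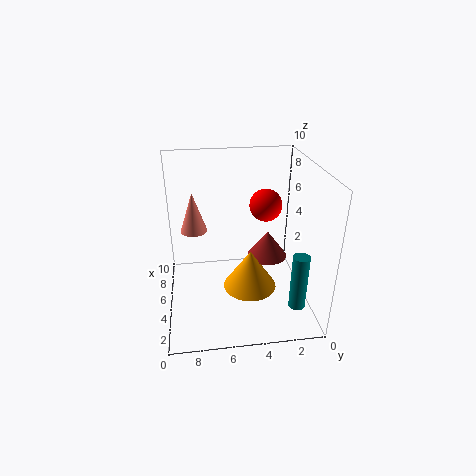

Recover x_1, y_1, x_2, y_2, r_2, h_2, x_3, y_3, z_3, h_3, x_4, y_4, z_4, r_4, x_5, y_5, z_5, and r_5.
x_1 = 3.5; y_1 = 3.5; x_2 = 5.5; y_2 = 4; r_2 = 2; h_2 = 3; x_3 = 0.5; y_3 = 2; z_3 = 2.5; h_3 = 3.5; x_4 = 7.5; y_4 = 8; z_4 = 4.5; r_4 = 1; x_5 = 6.5; y_5 = 2.5; z_5 = 2.5; r_5 = 1.5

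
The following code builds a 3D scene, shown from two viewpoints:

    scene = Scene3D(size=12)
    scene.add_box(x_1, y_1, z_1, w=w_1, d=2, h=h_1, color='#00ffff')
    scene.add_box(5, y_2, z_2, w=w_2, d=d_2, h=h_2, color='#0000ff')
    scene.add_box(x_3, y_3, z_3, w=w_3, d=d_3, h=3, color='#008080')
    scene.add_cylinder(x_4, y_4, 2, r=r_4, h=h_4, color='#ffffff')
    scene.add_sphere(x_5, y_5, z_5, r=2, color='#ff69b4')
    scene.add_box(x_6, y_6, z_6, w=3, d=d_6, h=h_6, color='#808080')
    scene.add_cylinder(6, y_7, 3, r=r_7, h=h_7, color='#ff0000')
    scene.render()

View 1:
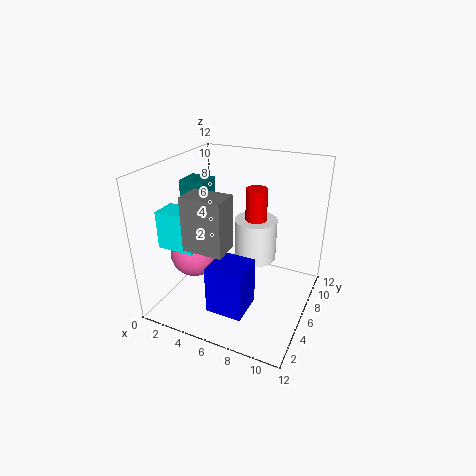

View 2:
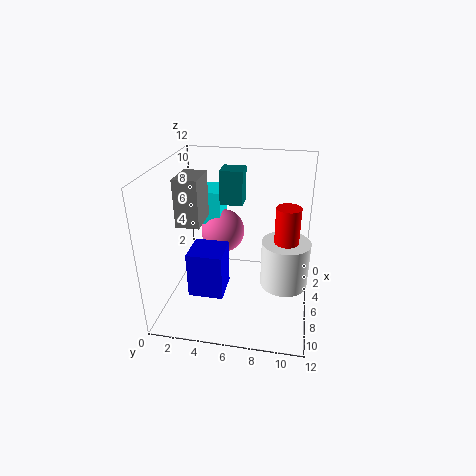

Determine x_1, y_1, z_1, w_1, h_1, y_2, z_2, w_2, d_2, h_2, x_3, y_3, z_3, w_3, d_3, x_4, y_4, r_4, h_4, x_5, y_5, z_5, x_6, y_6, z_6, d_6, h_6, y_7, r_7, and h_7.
x_1 = 1
y_1 = 2
z_1 = 6
w_1 = 3
h_1 = 3
y_2 = 2
z_2 = 1
w_2 = 3
d_2 = 3
h_2 = 4
x_3 = 2
y_3 = 4
z_3 = 8
w_3 = 2
d_3 = 2
x_4 = 6
y_4 = 10
r_4 = 2
h_4 = 4
x_5 = 3
y_5 = 4
z_5 = 5
x_6 = 4
y_6 = 1
z_6 = 7
d_6 = 2
h_6 = 4
y_7 = 10
r_7 = 1
h_7 = 6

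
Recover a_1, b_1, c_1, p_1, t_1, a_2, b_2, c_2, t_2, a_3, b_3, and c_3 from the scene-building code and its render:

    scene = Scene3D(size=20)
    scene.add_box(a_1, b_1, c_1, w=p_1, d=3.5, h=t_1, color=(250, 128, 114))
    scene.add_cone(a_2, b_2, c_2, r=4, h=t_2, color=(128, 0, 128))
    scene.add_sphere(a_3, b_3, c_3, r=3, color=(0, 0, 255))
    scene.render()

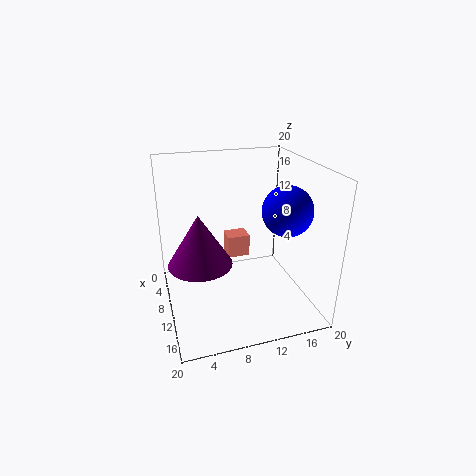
a_1 = 2, b_1 = 10, c_1 = 4, p_1 = 3, t_1 = 3.5, a_2 = 13.5, b_2 = 4, c_2 = 9, t_2 = 6.5, a_3 = 16.5, b_3 = 14, c_3 = 16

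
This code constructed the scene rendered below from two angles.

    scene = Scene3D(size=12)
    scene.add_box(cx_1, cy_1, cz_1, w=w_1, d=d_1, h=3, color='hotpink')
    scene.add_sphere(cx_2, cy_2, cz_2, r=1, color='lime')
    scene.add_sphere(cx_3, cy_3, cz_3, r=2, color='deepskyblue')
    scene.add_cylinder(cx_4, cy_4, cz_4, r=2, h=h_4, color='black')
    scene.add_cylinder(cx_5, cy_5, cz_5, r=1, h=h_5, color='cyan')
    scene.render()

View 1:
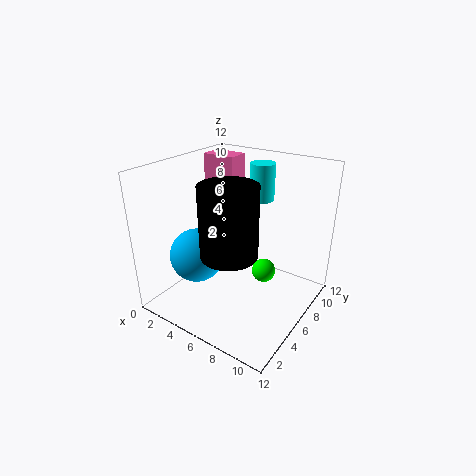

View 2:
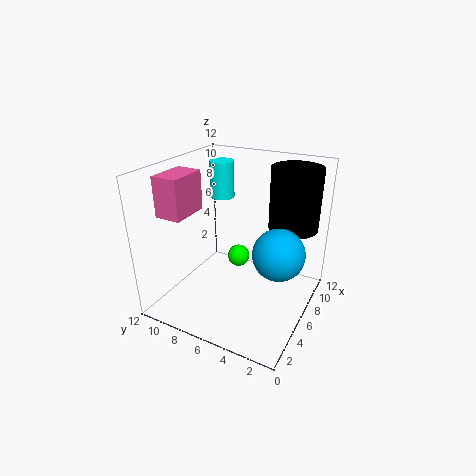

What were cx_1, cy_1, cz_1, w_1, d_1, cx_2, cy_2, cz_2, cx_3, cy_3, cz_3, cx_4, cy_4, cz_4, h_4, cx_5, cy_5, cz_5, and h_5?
cx_1 = 1, cy_1 = 8, cz_1 = 9, w_1 = 3, d_1 = 2, cx_2 = 8, cy_2 = 7, cz_2 = 3, cx_3 = 5, cy_3 = 2, cz_3 = 6, cx_4 = 8, cy_4 = 2, cz_4 = 7, h_4 = 5, cx_5 = 7, cy_5 = 8, cz_5 = 9, h_5 = 3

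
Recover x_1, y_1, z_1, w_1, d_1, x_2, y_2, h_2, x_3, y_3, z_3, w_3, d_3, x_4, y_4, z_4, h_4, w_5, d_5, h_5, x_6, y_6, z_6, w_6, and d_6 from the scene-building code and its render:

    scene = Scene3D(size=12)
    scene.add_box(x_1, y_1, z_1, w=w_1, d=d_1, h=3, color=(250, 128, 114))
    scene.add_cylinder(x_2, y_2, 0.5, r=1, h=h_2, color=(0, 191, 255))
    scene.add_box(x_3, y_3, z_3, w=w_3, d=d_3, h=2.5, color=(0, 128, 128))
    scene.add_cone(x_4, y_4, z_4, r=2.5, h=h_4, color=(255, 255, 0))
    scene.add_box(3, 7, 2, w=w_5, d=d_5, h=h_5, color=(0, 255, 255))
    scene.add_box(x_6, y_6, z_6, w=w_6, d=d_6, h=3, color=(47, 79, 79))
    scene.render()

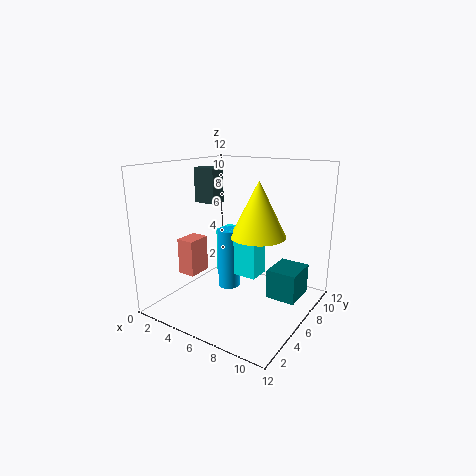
x_1 = 2
y_1 = 3
z_1 = 3
w_1 = 1.5
d_1 = 2
x_2 = 4
y_2 = 7.5
h_2 = 5.5
x_3 = 8.5
y_3 = 6.5
z_3 = 1
w_3 = 2.5
d_3 = 3
x_4 = 6.5
y_4 = 8.5
z_4 = 5.5
h_4 = 5
w_5 = 4
d_5 = 2
h_5 = 4
x_6 = 1.5
y_6 = 6
z_6 = 8.5
w_6 = 2
d_6 = 1.5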